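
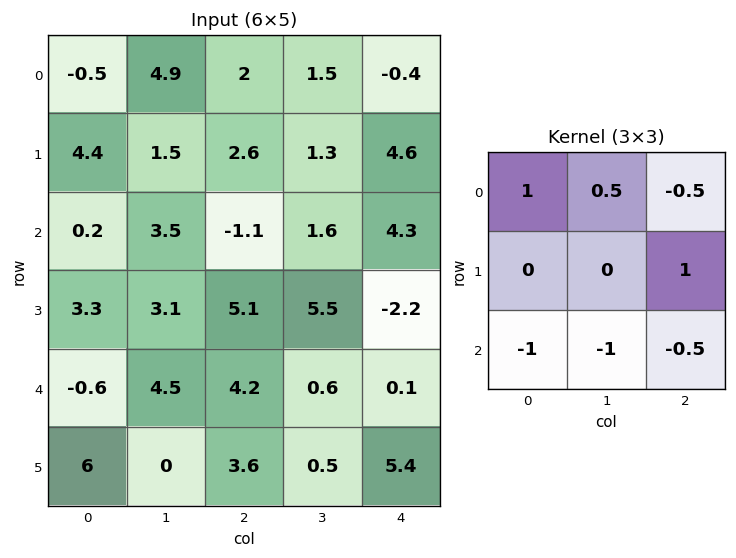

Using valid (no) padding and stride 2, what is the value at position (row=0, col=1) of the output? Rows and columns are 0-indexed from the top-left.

4.9

The receptive field on the input at this output position is [2 1.5 -0.4 / 2.6 1.3 4.6 / -1.1 1.6 4.3]. Elementwise product with the kernel and sum: 2·1 + 1.5·0.5 + -0.4·-0.5 + 4.6·1 + -1.1·-1 + 1.6·-1 + 4.3·-0.5.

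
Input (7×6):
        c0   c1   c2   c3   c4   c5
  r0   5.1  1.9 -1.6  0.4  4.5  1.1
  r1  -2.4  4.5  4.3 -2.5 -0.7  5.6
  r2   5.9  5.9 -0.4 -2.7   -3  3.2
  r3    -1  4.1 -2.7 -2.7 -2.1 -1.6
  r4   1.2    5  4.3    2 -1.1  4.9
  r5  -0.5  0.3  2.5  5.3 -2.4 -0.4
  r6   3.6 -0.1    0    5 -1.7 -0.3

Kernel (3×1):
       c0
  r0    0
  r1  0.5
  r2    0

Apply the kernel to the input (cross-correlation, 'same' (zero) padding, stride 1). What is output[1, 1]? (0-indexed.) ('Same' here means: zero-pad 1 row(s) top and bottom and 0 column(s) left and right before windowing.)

The receptive field on the zero-padded input at this output position is [1.9 / 4.5 / 5.9]. Elementwise product with the kernel and sum: 4.5·0.5.

2.25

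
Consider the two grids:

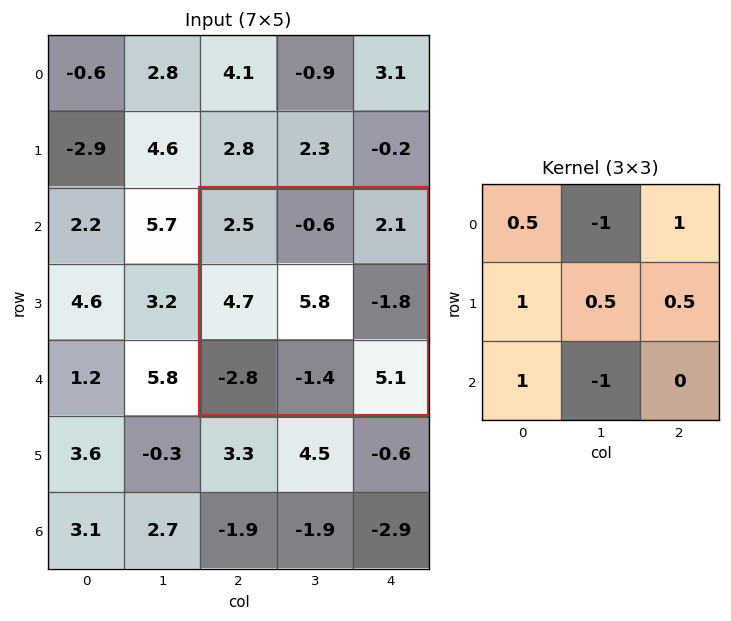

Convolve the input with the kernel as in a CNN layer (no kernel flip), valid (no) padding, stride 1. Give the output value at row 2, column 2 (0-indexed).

9.25

The receptive field on the input at this output position is [2.5 -0.6 2.1 / 4.7 5.8 -1.8 / -2.8 -1.4 5.1]. Elementwise product with the kernel and sum: 2.5·0.5 + -0.6·-1 + 2.1·1 + 4.7·1 + 5.8·0.5 + -1.8·0.5 + -2.8·1 + -1.4·-1.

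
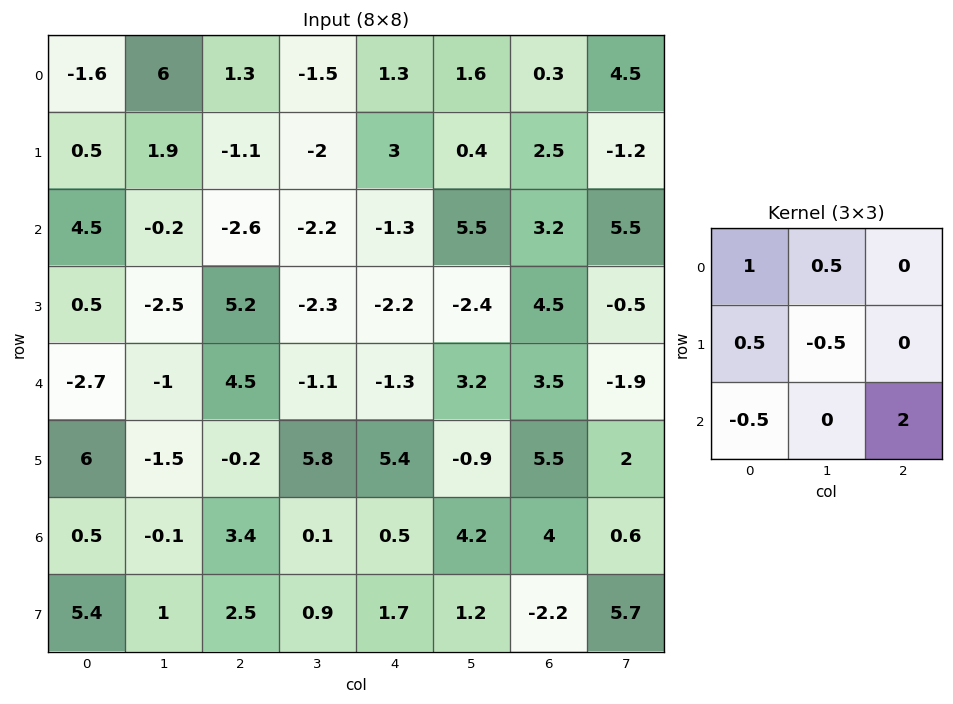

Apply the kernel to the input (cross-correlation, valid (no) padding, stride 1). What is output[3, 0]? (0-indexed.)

The receptive field on the input at this output position is [0.5 -2.5 5.2 / -2.7 -1 4.5 / 6 -1.5 -0.2]. Elementwise product with the kernel and sum: 0.5·1 + -2.5·0.5 + -2.7·0.5 + -1·-0.5 + 6·-0.5 + -0.2·2.

-5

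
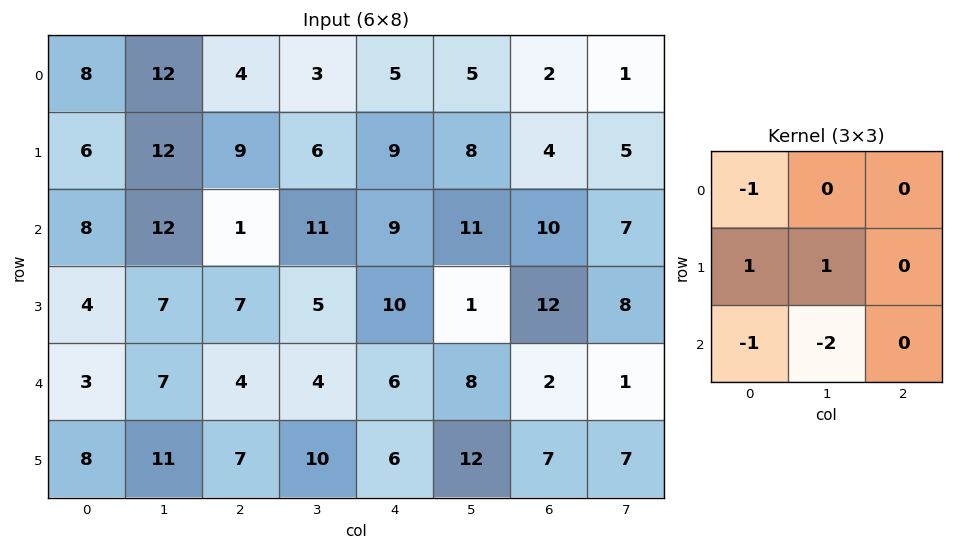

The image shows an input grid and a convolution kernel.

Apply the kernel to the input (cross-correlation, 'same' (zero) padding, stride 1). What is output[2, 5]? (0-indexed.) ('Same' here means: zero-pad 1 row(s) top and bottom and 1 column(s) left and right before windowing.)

-1

The receptive field on the zero-padded input at this output position is [9 8 4 / 9 11 10 / 10 1 12]. Elementwise product with the kernel and sum: 9·-1 + 9·1 + 11·1 + 10·-1 + 1·-2.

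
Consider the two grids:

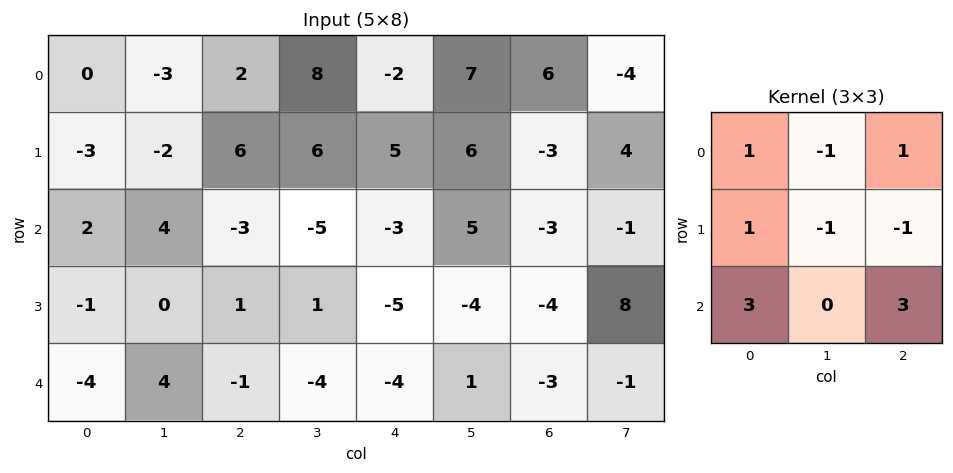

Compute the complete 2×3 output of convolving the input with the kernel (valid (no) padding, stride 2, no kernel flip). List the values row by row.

Output[0,0]: The receptive field on the input at this output position is [0 -3 2 / -3 -2 6 / 2 4 -3]. Elementwise product with the kernel and sum: 0·1 + -3·-1 + 2·1 + -3·1 + -2·-1 + 6·-1 + 2·3 + -3·3.

-5 -31 -19
-22 -11 -29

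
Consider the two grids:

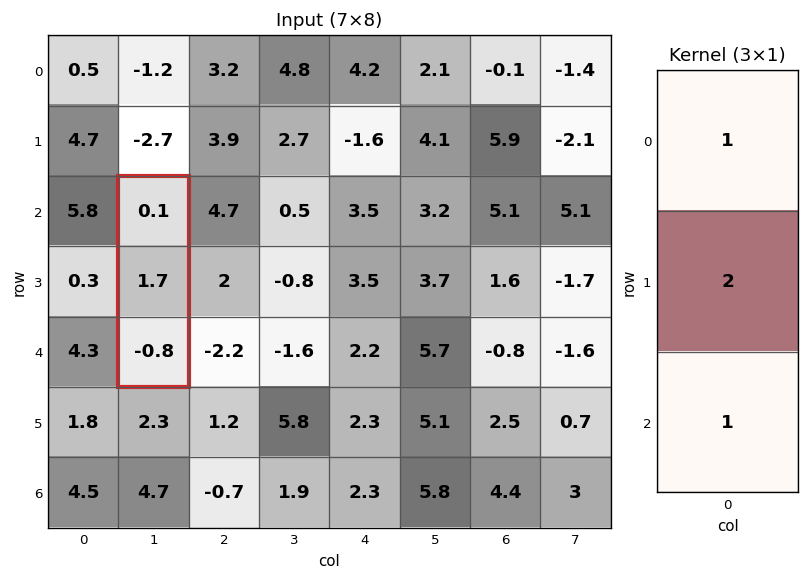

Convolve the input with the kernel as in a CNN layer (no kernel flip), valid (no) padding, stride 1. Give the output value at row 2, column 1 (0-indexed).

The receptive field on the input at this output position is [0.1 / 1.7 / -0.8]. Elementwise product with the kernel and sum: 0.1·1 + 1.7·2 + -0.8·1.

2.7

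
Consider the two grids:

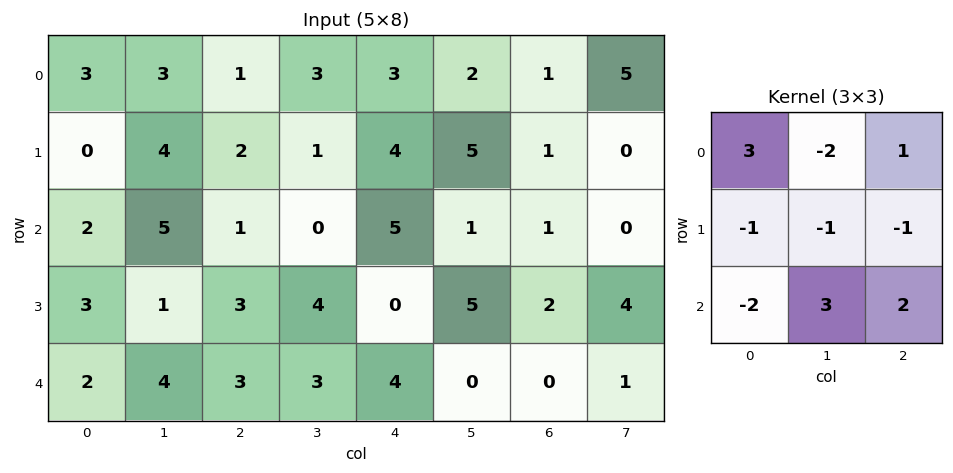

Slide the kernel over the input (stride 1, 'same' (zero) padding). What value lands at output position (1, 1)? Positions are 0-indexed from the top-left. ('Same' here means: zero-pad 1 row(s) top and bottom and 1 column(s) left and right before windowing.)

11

The receptive field on the zero-padded input at this output position is [3 3 1 / 0 4 2 / 2 5 1]. Elementwise product with the kernel and sum: 3·3 + 3·-2 + 1·1 + 0·-1 + 4·-1 + 2·-1 + 2·-2 + 5·3 + 1·2.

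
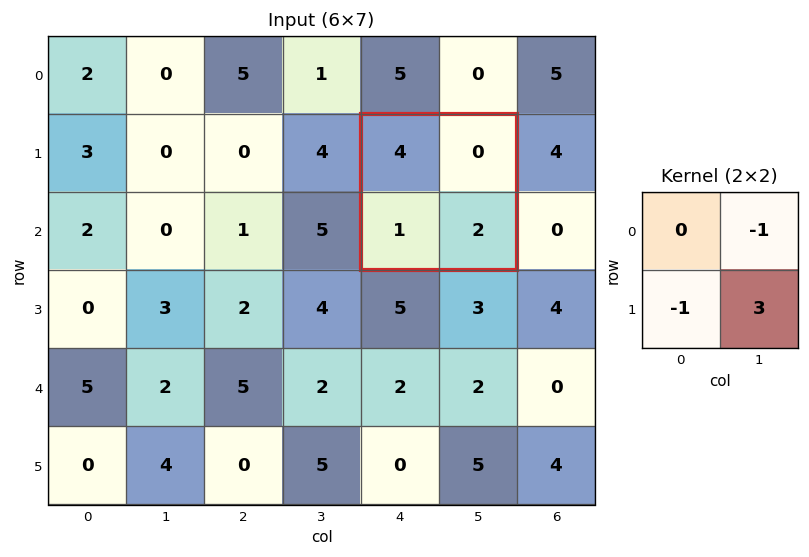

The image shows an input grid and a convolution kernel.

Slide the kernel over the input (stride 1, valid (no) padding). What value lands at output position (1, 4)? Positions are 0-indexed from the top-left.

5

The receptive field on the input at this output position is [4 0 / 1 2]. Elementwise product with the kernel and sum: 0·-1 + 1·-1 + 2·3.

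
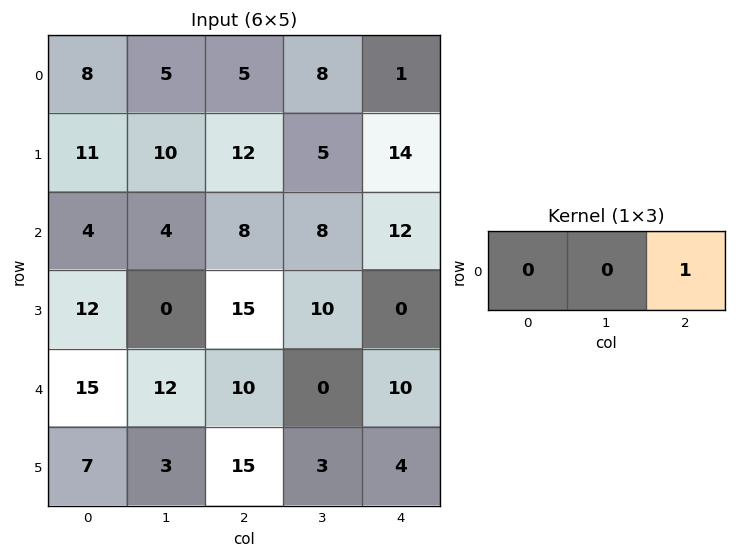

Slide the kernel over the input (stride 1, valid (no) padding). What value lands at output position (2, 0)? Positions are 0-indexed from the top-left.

The receptive field on the input at this output position is [4 4 8]. Elementwise product with the kernel and sum: 8·1.

8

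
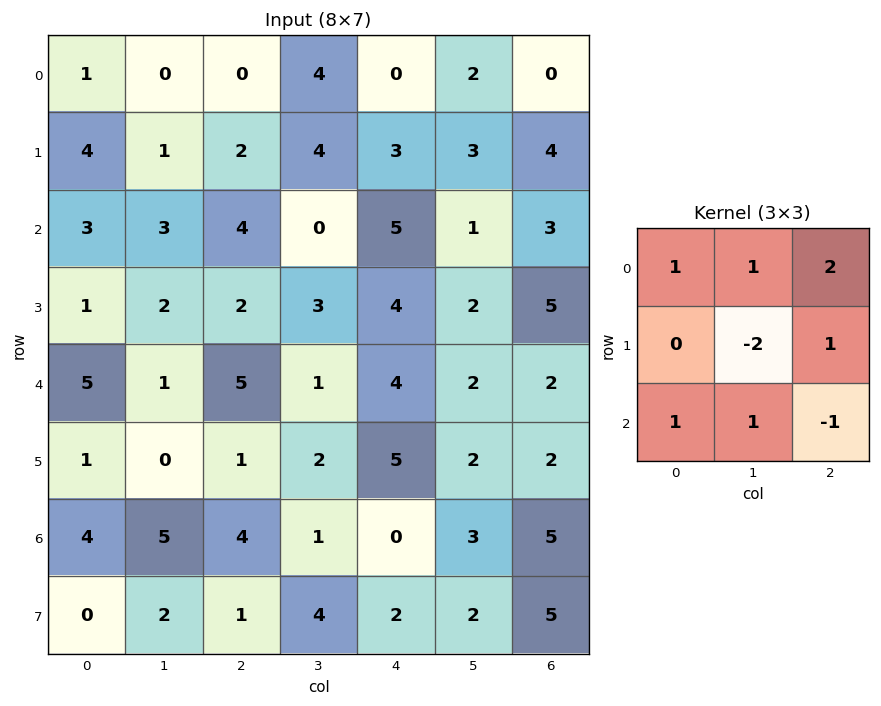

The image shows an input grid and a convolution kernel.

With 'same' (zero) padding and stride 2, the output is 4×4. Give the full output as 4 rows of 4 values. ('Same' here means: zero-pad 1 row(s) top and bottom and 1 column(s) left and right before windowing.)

Output[0,0]: The receptive field on the zero-padded input at this output position is [0 0 0 / 0 1 0 / 0 4 1]. Elementwise product with the kernel and sum: 0·1 + 0·1 + 0·2 + 1·-2 + 0·1 + 0·1 + 4·1 + 1·-1.
Output[0,1]: The receptive field on the zero-padded input at this output position is [0 0 0 / 0 0 4 / 1 2 4]. Elementwise product with the kernel and sum: 0·1 + 0·1 + 0·2 + 0·-2 + 4·1 + 1·1 + 2·1 + 4·-1.

1 3 6 7
2 4 9 8
-3 0 10 7
-4 -3 18 1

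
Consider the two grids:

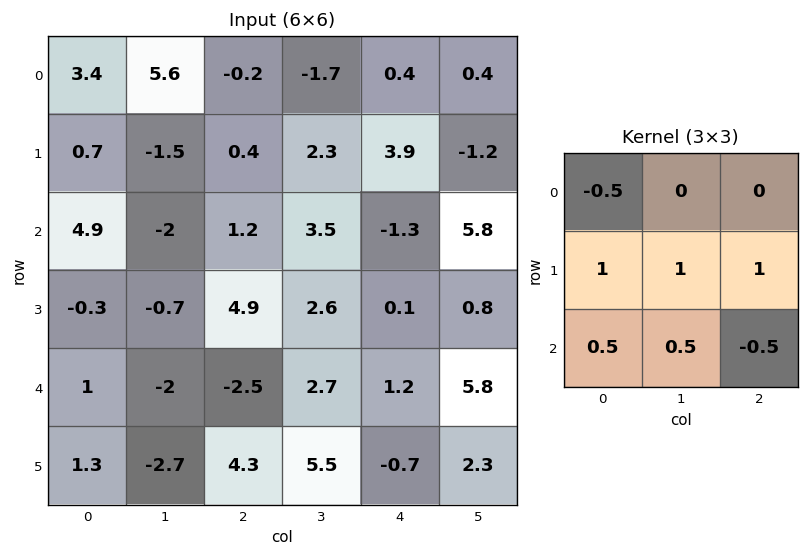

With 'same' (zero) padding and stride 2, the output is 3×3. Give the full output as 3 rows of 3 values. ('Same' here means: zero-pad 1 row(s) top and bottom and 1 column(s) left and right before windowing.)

Output[0,0]: The receptive field on the zero-padded input at this output position is [0 0 0 / 0 3.4 5.6 / 0 0.7 -1.5]. Elementwise product with the kernel and sum: 0·-0.5 + 0·1 + 3.4·1 + 5.6·1 + 0·0.5 + 0.7·0.5 + -1.5·-0.5.
Output[0,1]: The receptive field on the zero-padded input at this output position is [0 0 0 / 5.6 -0.2 -1.7 / -1.5 0.4 2.3]. Elementwise product with the kernel and sum: 0·-0.5 + 5.6·1 + -0.2·1 + -1.7·1 + -1.5·0.5 + 0.4·0.5 + 2.3·-0.5.

10.1 2 2.8
3.1 4.25 7.8
1 -3.4 9.65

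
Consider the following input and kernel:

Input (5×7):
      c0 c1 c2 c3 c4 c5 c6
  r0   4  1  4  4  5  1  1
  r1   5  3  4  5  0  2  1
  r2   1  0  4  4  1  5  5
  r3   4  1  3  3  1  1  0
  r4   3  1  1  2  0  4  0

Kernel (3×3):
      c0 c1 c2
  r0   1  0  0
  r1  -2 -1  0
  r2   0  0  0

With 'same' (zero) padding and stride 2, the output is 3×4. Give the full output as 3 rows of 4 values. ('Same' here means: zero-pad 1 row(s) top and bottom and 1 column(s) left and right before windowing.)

Output[0,0]: The receptive field on the zero-padded input at this output position is [0 0 0 / 0 4 1 / 0 5 3]. Elementwise product with the kernel and sum: 0·1 + 0·-2 + 4·-1.
Output[0,1]: The receptive field on the zero-padded input at this output position is [0 0 0 / 1 4 4 / 3 4 5]. Elementwise product with the kernel and sum: 0·1 + 1·-2 + 4·-1.

-4 -6 -13 -3
-1 -1 -4 -13
-3 -2 -1 -7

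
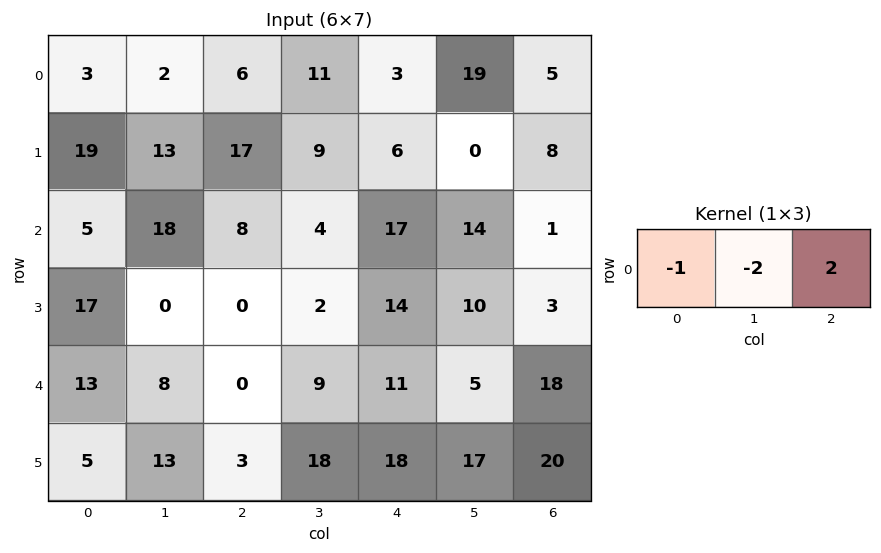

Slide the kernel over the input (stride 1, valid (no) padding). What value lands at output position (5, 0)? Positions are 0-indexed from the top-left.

-25

The receptive field on the input at this output position is [5 13 3]. Elementwise product with the kernel and sum: 5·-1 + 13·-2 + 3·2.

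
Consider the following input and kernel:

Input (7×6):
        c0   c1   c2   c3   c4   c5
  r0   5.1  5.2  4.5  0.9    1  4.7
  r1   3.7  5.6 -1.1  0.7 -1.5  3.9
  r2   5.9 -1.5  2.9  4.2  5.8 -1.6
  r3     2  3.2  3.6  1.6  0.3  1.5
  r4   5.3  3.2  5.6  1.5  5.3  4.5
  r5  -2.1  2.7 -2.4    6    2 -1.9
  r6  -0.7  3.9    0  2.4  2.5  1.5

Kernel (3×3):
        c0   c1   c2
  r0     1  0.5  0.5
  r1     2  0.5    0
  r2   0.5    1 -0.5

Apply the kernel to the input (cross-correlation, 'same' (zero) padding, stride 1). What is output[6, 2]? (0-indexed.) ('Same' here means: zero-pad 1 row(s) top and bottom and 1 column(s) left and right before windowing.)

12.3

The receptive field on the zero-padded input at this output position is [2.7 -2.4 6 / 3.9 0 2.4 / 0 0 0]. Elementwise product with the kernel and sum: 2.7·1 + -2.4·0.5 + 6·0.5 + 3.9·2 + 0·0.5 + 0·0.5 + 0·1 + 0·-0.5.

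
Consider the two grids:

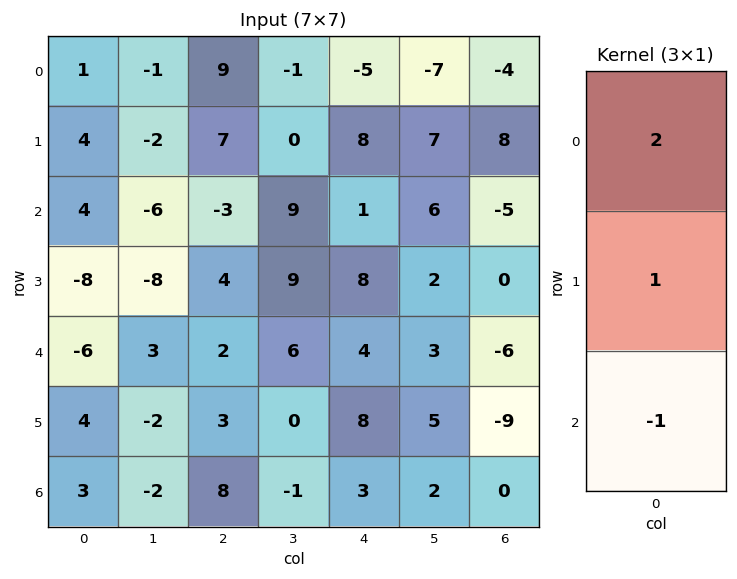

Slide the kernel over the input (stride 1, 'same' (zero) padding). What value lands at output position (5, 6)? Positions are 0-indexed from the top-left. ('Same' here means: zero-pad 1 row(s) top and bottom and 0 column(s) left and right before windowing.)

The receptive field on the zero-padded input at this output position is [-6 / -9 / 0]. Elementwise product with the kernel and sum: -6·2 + -9·1 + 0·-1.

-21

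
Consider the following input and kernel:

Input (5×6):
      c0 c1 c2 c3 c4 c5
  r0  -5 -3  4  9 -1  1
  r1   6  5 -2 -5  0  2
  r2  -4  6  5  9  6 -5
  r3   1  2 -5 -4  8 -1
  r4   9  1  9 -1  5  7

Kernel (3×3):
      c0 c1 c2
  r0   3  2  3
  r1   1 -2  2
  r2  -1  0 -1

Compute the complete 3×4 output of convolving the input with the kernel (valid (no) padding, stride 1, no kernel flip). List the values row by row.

-18 10 24 23
20 12 -20 -17
-16 59 56 -4

Output[0,0]: The receptive field on the input at this output position is [-5 -3 4 / 6 5 -2 / -4 6 5]. Elementwise product with the kernel and sum: -5·3 + -3·2 + 4·3 + 6·1 + 5·-2 + -2·2 + -4·-1 + 5·-1.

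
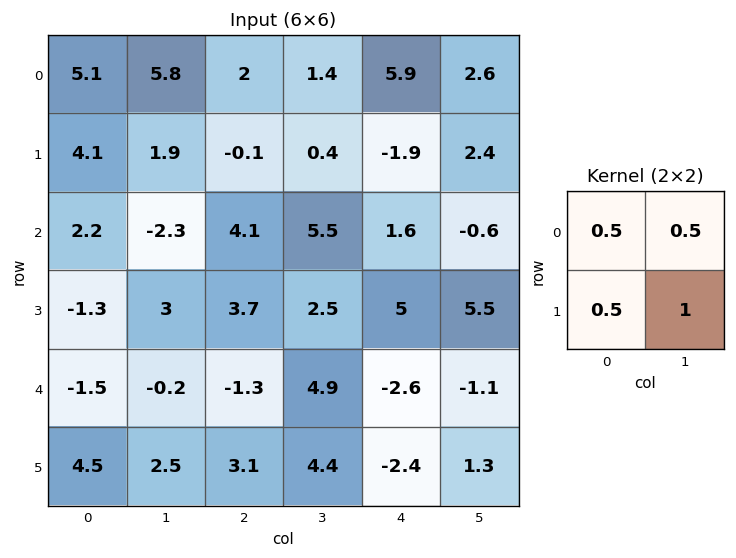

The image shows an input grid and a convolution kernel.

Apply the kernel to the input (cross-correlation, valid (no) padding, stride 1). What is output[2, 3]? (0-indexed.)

9.8

The receptive field on the input at this output position is [5.5 1.6 / 2.5 5]. Elementwise product with the kernel and sum: 5.5·0.5 + 1.6·0.5 + 2.5·0.5 + 5·1.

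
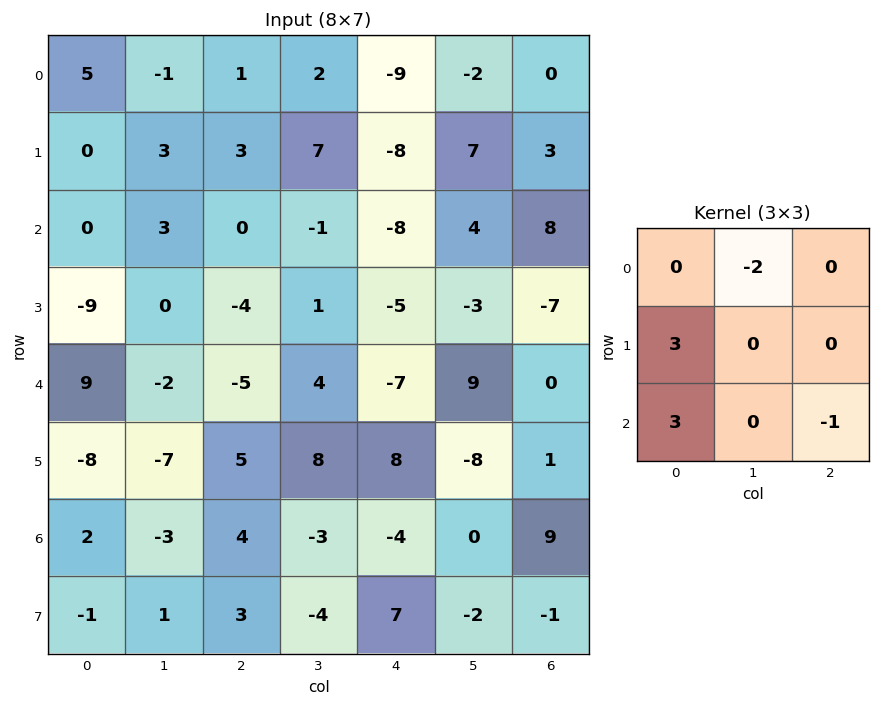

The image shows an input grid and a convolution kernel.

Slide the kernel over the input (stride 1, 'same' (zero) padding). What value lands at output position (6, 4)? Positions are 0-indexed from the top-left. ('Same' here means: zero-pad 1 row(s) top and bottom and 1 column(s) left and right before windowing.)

The receptive field on the zero-padded input at this output position is [8 8 -8 / -3 -4 0 / -4 7 -2]. Elementwise product with the kernel and sum: 8·-2 + -3·3 + -4·3 + -2·-1.

-35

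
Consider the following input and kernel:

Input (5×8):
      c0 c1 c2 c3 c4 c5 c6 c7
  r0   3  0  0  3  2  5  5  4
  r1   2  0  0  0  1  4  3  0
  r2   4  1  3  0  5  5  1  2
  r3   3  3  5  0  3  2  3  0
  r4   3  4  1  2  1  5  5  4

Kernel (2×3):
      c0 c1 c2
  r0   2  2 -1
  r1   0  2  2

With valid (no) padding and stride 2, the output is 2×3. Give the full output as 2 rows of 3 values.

6 6 23
23 7 29

Output[0,0]: The receptive field on the input at this output position is [3 0 0 / 2 0 0]. Elementwise product with the kernel and sum: 3·2 + 0·2 + 0·-1 + 0·2 + 0·2.
Output[0,1]: The receptive field on the input at this output position is [0 3 2 / 0 0 1]. Elementwise product with the kernel and sum: 0·2 + 3·2 + 2·-1 + 0·2 + 1·2.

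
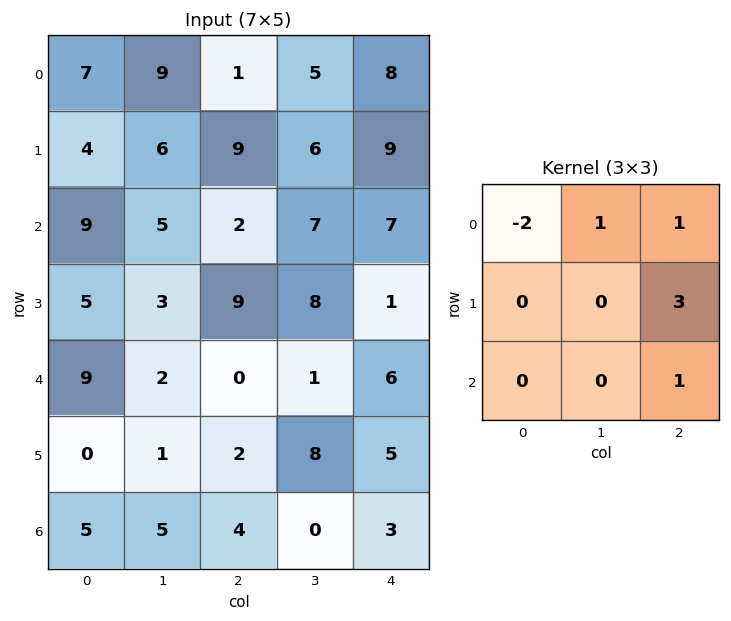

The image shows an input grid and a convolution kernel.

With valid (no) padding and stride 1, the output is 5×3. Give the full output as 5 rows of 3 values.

25 13 45
22 32 19
16 24 19
4 22 14
-6 21 25

Output[0,0]: The receptive field on the input at this output position is [7 9 1 / 4 6 9 / 9 5 2]. Elementwise product with the kernel and sum: 7·-2 + 9·1 + 1·1 + 9·3 + 2·1.
Output[0,1]: The receptive field on the input at this output position is [9 1 5 / 6 9 6 / 5 2 7]. Elementwise product with the kernel and sum: 9·-2 + 1·1 + 5·1 + 6·3 + 7·1.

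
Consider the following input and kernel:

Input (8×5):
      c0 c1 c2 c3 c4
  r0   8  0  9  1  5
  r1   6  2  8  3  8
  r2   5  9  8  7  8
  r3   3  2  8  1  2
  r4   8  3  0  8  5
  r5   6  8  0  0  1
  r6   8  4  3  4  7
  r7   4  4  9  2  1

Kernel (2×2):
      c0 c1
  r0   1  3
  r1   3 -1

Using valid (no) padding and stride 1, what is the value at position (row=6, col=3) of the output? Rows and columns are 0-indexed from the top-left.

The receptive field on the input at this output position is [4 7 / 2 1]. Elementwise product with the kernel and sum: 4·1 + 7·3 + 2·3 + 1·-1.

30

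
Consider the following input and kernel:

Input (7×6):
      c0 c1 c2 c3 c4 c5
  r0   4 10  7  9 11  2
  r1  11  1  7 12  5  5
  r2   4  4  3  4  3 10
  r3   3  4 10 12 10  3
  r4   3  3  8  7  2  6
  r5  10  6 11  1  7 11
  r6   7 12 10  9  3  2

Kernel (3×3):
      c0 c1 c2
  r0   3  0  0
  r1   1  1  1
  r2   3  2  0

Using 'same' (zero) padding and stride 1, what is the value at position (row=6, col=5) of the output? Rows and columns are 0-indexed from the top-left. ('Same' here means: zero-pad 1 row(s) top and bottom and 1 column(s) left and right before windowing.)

The receptive field on the zero-padded input at this output position is [7 11 0 / 3 2 0 / 0 0 0]. Elementwise product with the kernel and sum: 7·3 + 3·1 + 2·1 + 0·1 + 0·3 + 0·2.

26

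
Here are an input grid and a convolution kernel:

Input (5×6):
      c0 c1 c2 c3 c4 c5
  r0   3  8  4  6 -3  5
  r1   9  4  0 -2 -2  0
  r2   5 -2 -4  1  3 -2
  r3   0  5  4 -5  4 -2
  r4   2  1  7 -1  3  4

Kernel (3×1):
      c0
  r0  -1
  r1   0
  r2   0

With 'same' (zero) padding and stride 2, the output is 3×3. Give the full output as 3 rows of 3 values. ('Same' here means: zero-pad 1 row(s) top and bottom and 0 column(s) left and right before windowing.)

Output[0,0]: The receptive field on the zero-padded input at this output position is [0 / 3 / 9]. Elementwise product with the kernel and sum: 0·-1.
Output[0,1]: The receptive field on the zero-padded input at this output position is [0 / 4 / 0]. Elementwise product with the kernel and sum: 0·-1.

0 0 0
-9 0 2
0 -4 -4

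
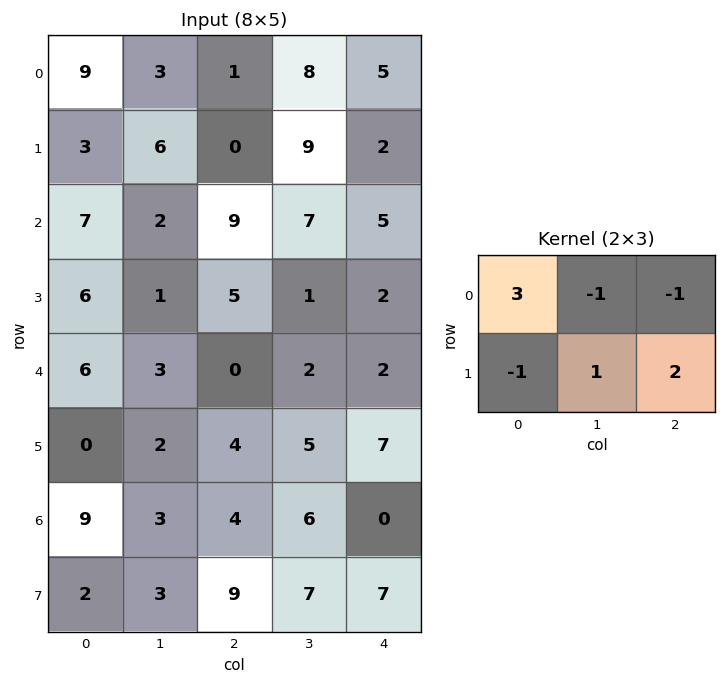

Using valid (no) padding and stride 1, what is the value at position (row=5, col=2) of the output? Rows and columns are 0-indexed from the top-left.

2

The receptive field on the input at this output position is [4 5 7 / 4 6 0]. Elementwise product with the kernel and sum: 4·3 + 5·-1 + 7·-1 + 4·-1 + 6·1 + 0·2.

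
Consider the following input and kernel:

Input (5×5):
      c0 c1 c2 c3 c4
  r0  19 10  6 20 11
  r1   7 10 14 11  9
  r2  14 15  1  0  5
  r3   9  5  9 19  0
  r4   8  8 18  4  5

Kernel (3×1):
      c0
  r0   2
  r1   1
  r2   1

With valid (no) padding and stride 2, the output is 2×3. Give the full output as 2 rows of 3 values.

59 27 36
45 29 15

Output[0,0]: The receptive field on the input at this output position is [19 / 7 / 14]. Elementwise product with the kernel and sum: 19·2 + 7·1 + 14·1.
Output[0,1]: The receptive field on the input at this output position is [6 / 14 / 1]. Elementwise product with the kernel and sum: 6·2 + 14·1 + 1·1.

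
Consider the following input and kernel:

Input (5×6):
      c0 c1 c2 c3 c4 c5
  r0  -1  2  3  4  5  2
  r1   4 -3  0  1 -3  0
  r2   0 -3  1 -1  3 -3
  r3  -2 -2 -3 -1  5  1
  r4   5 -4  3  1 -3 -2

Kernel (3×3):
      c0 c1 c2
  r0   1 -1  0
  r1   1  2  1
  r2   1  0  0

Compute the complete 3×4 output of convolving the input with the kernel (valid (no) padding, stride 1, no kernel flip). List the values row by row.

Output[0,0]: The receptive field on the input at this output position is [-1 2 3 / 4 -3 0 / 0 -3 1]. Elementwise product with the kernel and sum: -1·1 + 2·-1 + 4·1 + -3·2 + 0·1 + 0·1.

-5 -6 -1 -7
0 -7 -2 5
-1 -17 5 7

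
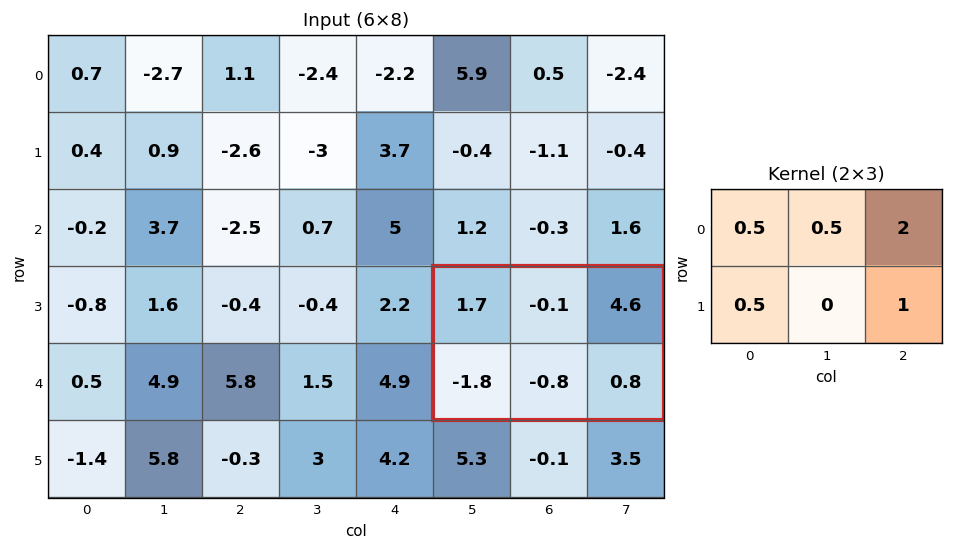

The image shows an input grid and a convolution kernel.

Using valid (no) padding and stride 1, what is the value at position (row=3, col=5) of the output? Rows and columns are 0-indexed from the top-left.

The receptive field on the input at this output position is [1.7 -0.1 4.6 / -1.8 -0.8 0.8]. Elementwise product with the kernel and sum: 1.7·0.5 + -0.1·0.5 + 4.6·2 + -1.8·0.5 + 0.8·1.

9.9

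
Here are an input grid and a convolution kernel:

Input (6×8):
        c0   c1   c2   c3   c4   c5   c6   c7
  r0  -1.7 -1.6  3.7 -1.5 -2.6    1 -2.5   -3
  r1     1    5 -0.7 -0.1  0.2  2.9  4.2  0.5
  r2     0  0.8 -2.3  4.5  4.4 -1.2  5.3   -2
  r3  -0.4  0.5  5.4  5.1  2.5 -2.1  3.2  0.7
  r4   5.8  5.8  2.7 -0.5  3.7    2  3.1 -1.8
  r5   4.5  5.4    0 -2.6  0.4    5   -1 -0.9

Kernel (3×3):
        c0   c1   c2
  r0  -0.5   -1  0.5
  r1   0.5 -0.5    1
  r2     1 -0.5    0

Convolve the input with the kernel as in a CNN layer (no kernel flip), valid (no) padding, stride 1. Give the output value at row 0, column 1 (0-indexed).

1.05

The receptive field on the input at this output position is [-1.6 3.7 -1.5 / 5 -0.7 -0.1 / 0.8 -2.3 4.5]. Elementwise product with the kernel and sum: -1.6·-0.5 + 3.7·-1 + -1.5·0.5 + 5·0.5 + -0.7·-0.5 + -0.1·1 + 0.8·1 + -2.3·-0.5.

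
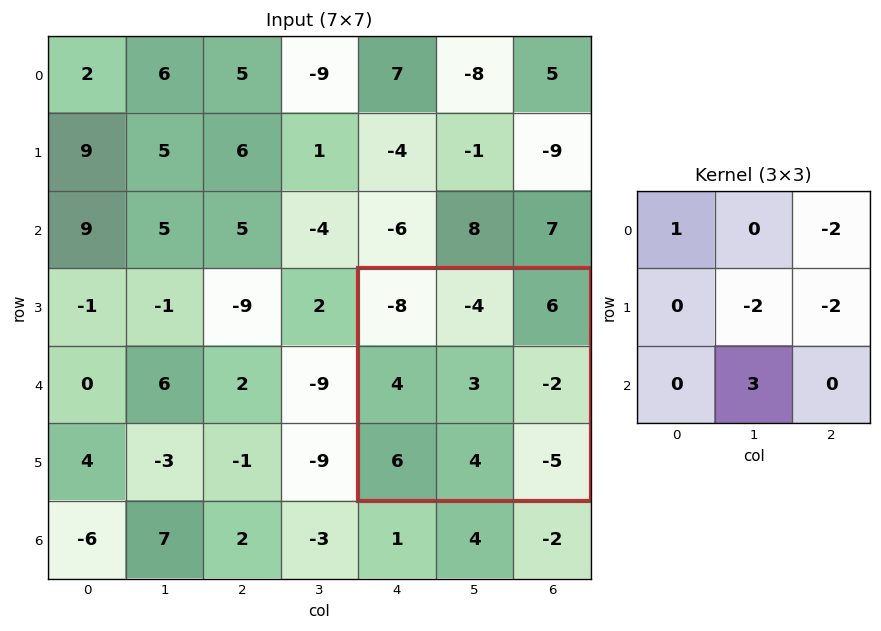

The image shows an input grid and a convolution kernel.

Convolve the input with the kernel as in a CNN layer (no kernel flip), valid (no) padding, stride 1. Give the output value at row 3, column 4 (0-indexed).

The receptive field on the input at this output position is [-8 -4 6 / 4 3 -2 / 6 4 -5]. Elementwise product with the kernel and sum: -8·1 + 6·-2 + 3·-2 + -2·-2 + 4·3.

-10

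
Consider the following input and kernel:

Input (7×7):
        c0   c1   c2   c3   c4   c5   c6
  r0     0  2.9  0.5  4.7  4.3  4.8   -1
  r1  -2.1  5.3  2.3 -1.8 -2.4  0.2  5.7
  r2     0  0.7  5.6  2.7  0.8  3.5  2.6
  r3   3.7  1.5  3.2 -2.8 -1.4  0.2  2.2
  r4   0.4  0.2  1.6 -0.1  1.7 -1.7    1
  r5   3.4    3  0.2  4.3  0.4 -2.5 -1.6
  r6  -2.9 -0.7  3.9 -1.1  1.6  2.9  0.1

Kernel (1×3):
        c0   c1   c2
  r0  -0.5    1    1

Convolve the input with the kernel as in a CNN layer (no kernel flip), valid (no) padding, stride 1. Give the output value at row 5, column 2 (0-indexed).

The receptive field on the input at this output position is [0.2 4.3 0.4]. Elementwise product with the kernel and sum: 0.2·-0.5 + 4.3·1 + 0.4·1.

4.6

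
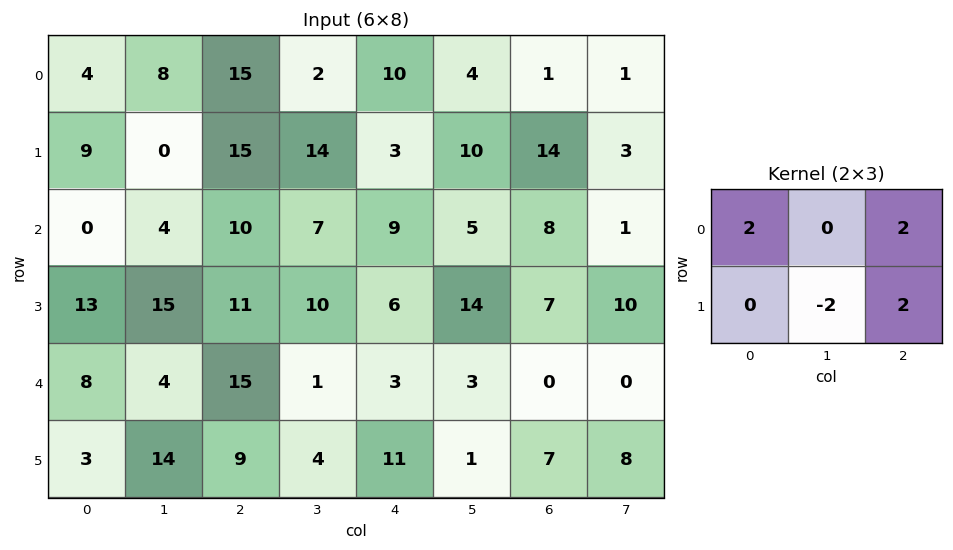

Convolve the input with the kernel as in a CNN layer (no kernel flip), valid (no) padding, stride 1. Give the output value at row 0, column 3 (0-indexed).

26

The receptive field on the input at this output position is [2 10 4 / 14 3 10]. Elementwise product with the kernel and sum: 2·2 + 4·2 + 3·-2 + 10·2.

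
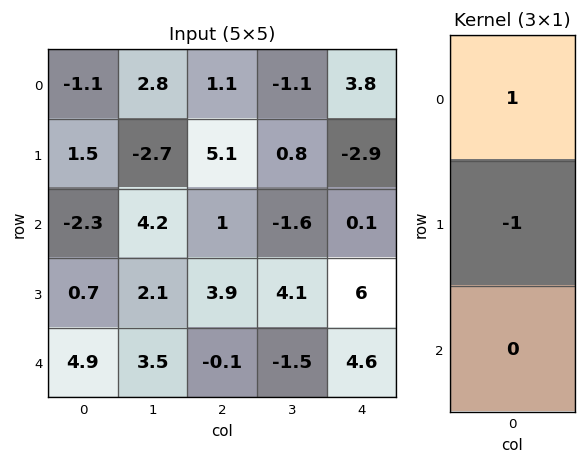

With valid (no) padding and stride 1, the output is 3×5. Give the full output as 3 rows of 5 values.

-2.6 5.5 -4 -1.9 6.7
3.8 -6.9 4.1 2.4 -3
-3 2.1 -2.9 -5.7 -5.9

Output[0,0]: The receptive field on the input at this output position is [-1.1 / 1.5 / -2.3]. Elementwise product with the kernel and sum: -1.1·1 + 1.5·-1.
Output[0,1]: The receptive field on the input at this output position is [2.8 / -2.7 / 4.2]. Elementwise product with the kernel and sum: 2.8·1 + -2.7·-1.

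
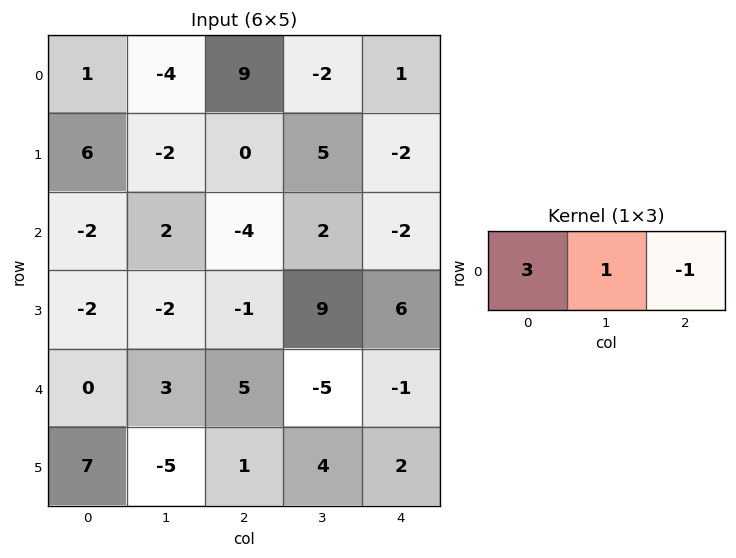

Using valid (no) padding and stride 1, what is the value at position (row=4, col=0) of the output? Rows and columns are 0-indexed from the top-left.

The receptive field on the input at this output position is [0 3 5]. Elementwise product with the kernel and sum: 0·3 + 3·1 + 5·-1.

-2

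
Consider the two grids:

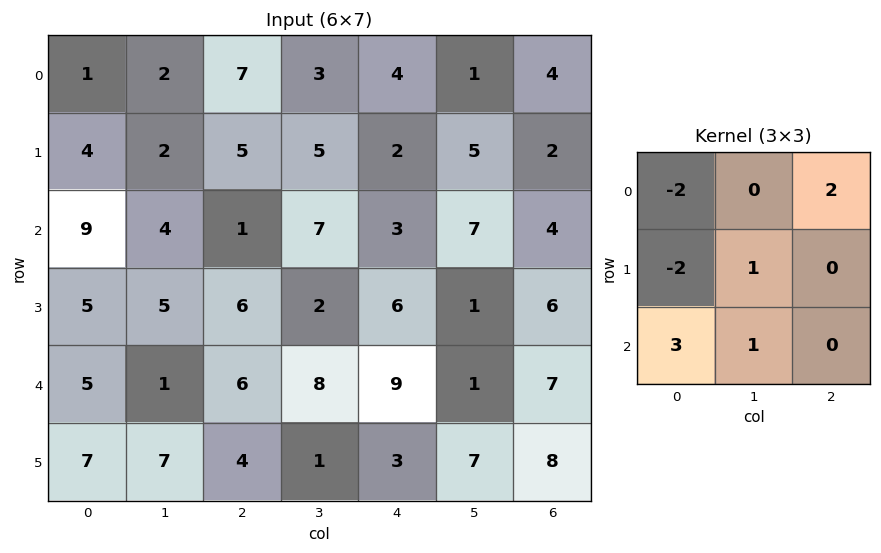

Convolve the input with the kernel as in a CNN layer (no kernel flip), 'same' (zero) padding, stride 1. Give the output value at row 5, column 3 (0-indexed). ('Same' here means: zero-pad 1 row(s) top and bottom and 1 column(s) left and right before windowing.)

-1

The receptive field on the zero-padded input at this output position is [6 8 9 / 4 1 3 / 0 0 0]. Elementwise product with the kernel and sum: 6·-2 + 9·2 + 4·-2 + 1·1 + 0·3 + 0·1.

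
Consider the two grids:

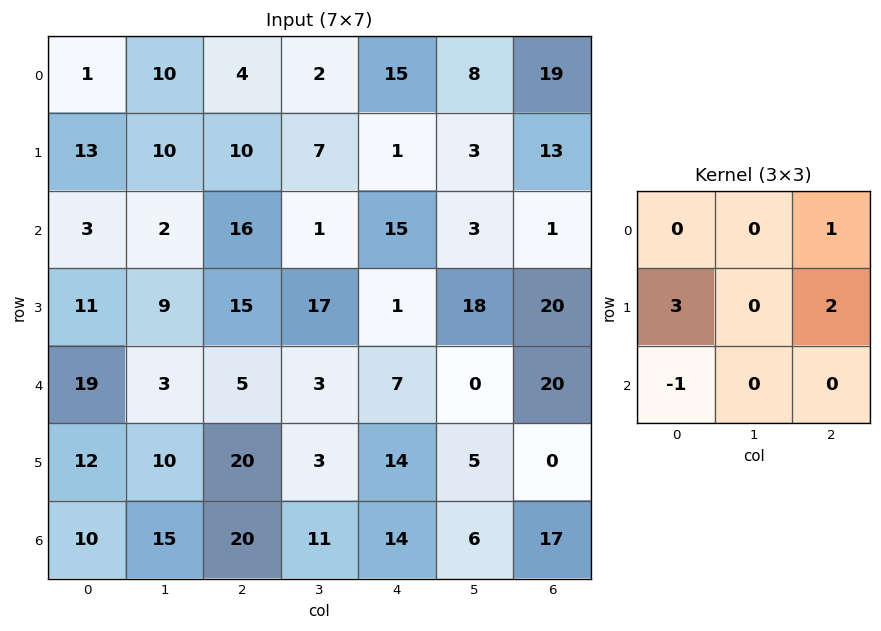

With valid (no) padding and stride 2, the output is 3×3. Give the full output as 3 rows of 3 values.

60 31 33
60 57 37
71 75 48

Output[0,0]: The receptive field on the input at this output position is [1 10 4 / 13 10 10 / 3 2 16]. Elementwise product with the kernel and sum: 4·1 + 13·3 + 10·2 + 3·-1.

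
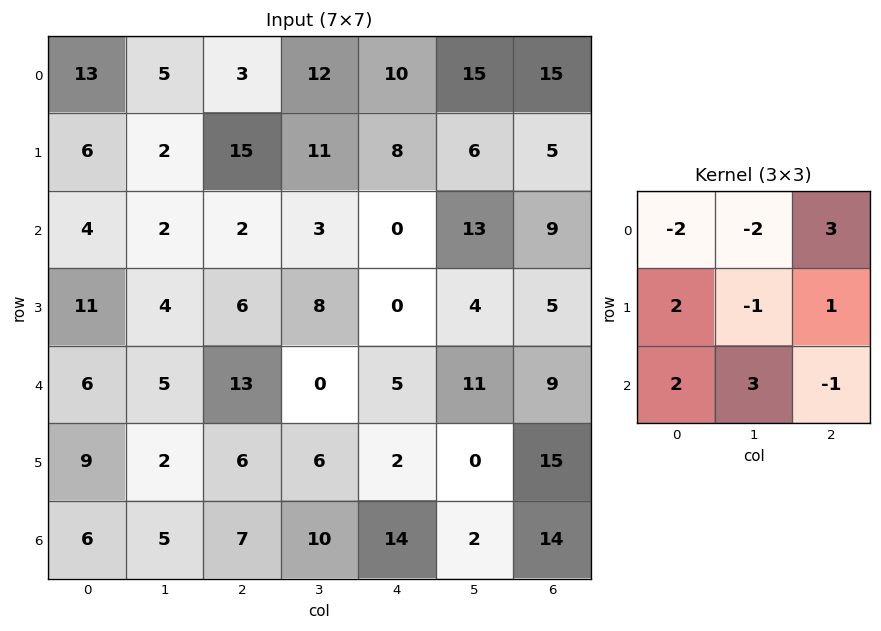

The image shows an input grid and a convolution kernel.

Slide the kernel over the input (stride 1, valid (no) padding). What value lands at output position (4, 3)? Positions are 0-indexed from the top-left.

The receptive field on the input at this output position is [0 5 11 / 6 2 0 / 10 14 2]. Elementwise product with the kernel and sum: 0·-2 + 5·-2 + 11·3 + 6·2 + 2·-1 + 0·1 + 10·2 + 14·3 + 2·-1.

93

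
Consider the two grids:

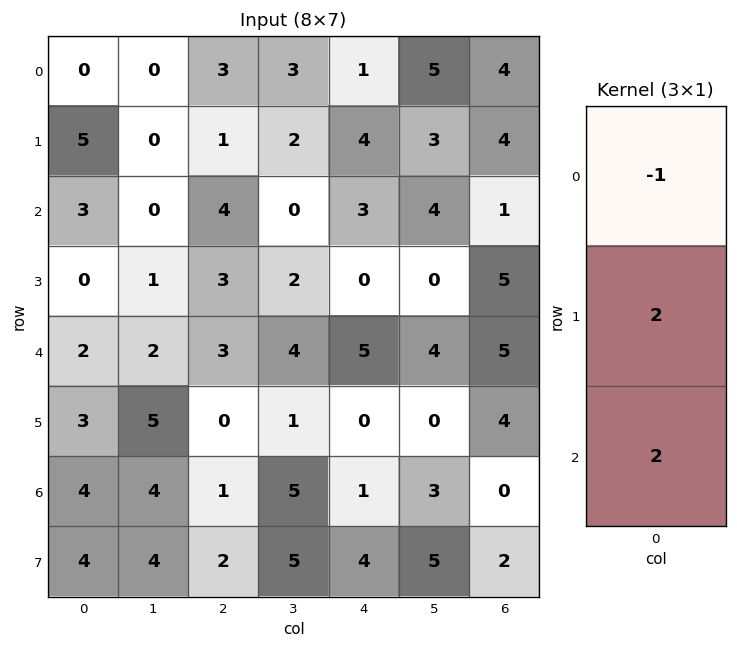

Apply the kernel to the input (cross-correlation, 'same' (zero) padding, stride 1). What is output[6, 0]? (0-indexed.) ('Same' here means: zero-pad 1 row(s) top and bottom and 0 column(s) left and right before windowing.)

The receptive field on the zero-padded input at this output position is [3 / 4 / 4]. Elementwise product with the kernel and sum: 3·-1 + 4·2 + 4·2.

13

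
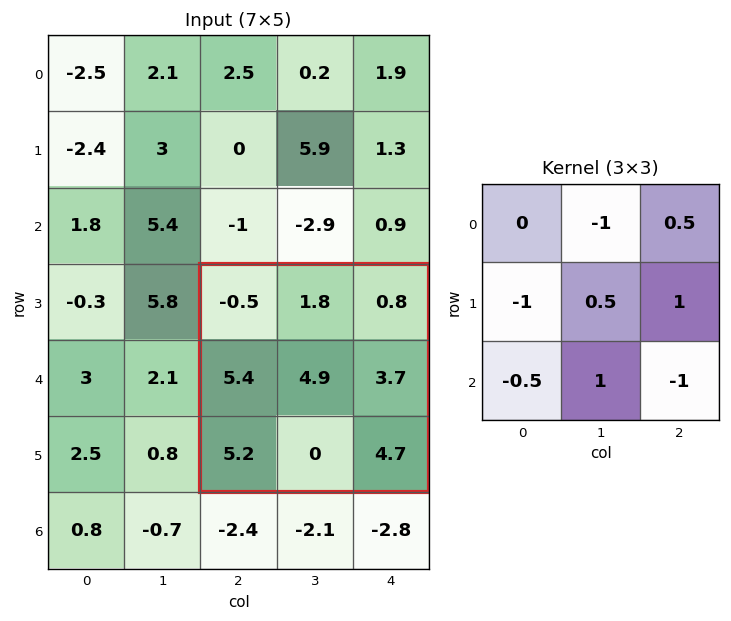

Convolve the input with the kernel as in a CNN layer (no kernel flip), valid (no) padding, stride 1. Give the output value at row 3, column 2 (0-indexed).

The receptive field on the input at this output position is [-0.5 1.8 0.8 / 5.4 4.9 3.7 / 5.2 0 4.7]. Elementwise product with the kernel and sum: 1.8·-1 + 0.8·0.5 + 5.4·-1 + 4.9·0.5 + 3.7·1 + 5.2·-0.5 + 0·1 + 4.7·-1.

-7.95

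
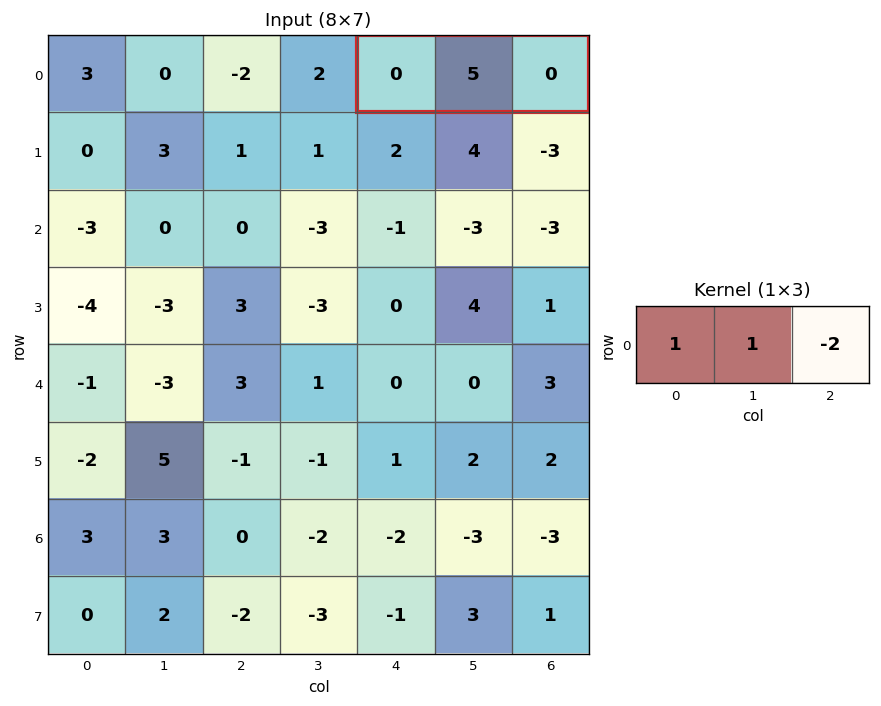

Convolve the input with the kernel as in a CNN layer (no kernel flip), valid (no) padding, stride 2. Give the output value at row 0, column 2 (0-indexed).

The receptive field on the input at this output position is [0 5 0]. Elementwise product with the kernel and sum: 0·1 + 5·1 + 0·-2.

5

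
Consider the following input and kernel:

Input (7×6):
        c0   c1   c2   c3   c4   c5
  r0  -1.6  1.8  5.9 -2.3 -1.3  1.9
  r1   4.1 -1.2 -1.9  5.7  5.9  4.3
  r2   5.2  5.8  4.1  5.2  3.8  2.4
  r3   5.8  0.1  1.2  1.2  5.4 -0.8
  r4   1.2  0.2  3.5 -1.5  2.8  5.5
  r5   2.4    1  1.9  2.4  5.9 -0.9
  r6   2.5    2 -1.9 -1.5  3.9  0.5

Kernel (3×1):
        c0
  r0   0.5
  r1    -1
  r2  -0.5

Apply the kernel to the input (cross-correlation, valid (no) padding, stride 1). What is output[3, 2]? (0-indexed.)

-3.85

The receptive field on the input at this output position is [1.2 / 3.5 / 1.9]. Elementwise product with the kernel and sum: 1.2·0.5 + 3.5·-1 + 1.9·-0.5.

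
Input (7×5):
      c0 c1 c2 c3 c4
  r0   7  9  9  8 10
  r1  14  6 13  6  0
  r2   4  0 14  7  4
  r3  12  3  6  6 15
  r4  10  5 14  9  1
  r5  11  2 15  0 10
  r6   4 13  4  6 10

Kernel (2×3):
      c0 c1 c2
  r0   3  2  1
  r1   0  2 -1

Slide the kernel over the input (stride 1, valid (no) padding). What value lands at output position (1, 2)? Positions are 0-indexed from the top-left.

The receptive field on the input at this output position is [13 6 0 / 14 7 4]. Elementwise product with the kernel and sum: 13·3 + 6·2 + 0·1 + 7·2 + 4·-1.

61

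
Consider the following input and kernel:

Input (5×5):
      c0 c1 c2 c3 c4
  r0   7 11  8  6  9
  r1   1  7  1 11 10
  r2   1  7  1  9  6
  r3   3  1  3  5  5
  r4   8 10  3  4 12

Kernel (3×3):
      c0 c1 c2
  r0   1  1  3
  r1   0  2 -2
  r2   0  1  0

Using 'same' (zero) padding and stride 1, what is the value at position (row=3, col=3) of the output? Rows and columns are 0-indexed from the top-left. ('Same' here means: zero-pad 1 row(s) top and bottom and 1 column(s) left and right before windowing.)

32

The receptive field on the zero-padded input at this output position is [1 9 6 / 3 5 5 / 3 4 12]. Elementwise product with the kernel and sum: 1·1 + 9·1 + 6·3 + 5·2 + 5·-2 + 4·1.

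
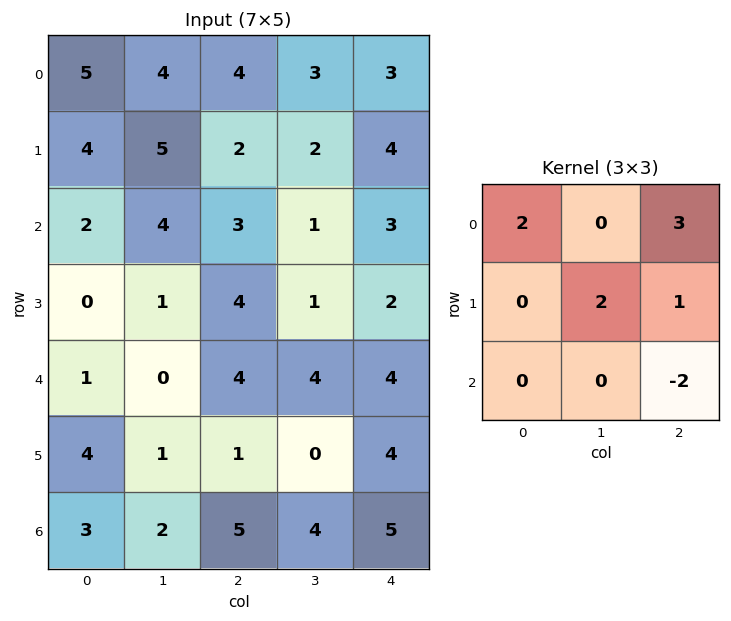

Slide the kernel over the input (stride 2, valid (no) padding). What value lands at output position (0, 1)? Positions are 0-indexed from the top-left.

19

The receptive field on the input at this output position is [4 3 3 / 2 2 4 / 3 1 3]. Elementwise product with the kernel and sum: 4·2 + 3·3 + 2·2 + 4·1 + 3·-2.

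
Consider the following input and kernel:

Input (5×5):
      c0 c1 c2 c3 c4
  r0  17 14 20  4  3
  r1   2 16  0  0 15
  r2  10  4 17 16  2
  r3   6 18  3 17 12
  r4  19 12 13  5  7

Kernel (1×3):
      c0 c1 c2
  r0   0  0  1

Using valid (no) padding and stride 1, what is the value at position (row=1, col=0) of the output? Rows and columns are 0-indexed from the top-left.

The receptive field on the input at this output position is [2 16 0]. Elementwise product with the kernel and sum: 0·1.

0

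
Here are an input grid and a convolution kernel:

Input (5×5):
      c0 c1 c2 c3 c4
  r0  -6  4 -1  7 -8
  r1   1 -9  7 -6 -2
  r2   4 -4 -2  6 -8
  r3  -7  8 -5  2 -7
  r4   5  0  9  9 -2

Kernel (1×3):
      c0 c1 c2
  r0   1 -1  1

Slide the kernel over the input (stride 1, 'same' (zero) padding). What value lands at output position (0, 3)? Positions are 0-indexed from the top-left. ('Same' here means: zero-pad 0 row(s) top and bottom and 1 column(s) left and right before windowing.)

-16

The receptive field on the zero-padded input at this output position is [-1 7 -8]. Elementwise product with the kernel and sum: -1·1 + 7·-1 + -8·1.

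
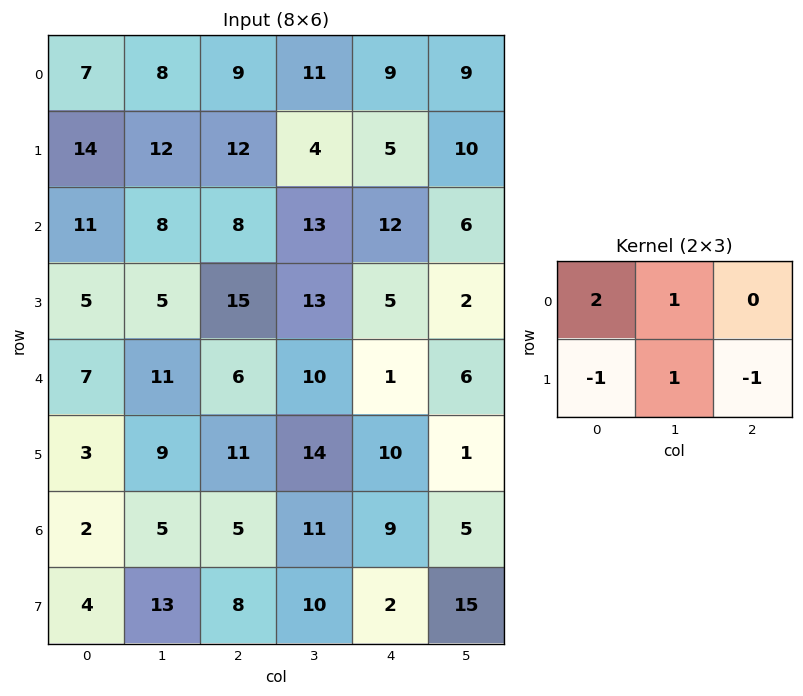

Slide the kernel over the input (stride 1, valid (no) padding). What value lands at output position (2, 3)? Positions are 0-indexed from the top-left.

The receptive field on the input at this output position is [13 12 6 / 13 5 2]. Elementwise product with the kernel and sum: 13·2 + 12·1 + 13·-1 + 5·1 + 2·-1.

28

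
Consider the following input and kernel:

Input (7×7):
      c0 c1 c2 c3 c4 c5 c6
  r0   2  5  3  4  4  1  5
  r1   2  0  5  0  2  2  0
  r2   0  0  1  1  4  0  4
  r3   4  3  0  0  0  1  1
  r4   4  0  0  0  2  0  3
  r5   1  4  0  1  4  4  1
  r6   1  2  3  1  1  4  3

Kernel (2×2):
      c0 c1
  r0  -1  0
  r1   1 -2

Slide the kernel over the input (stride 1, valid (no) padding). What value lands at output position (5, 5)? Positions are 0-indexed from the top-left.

The receptive field on the input at this output position is [4 1 / 4 3]. Elementwise product with the kernel and sum: 4·-1 + 4·1 + 3·-2.

-6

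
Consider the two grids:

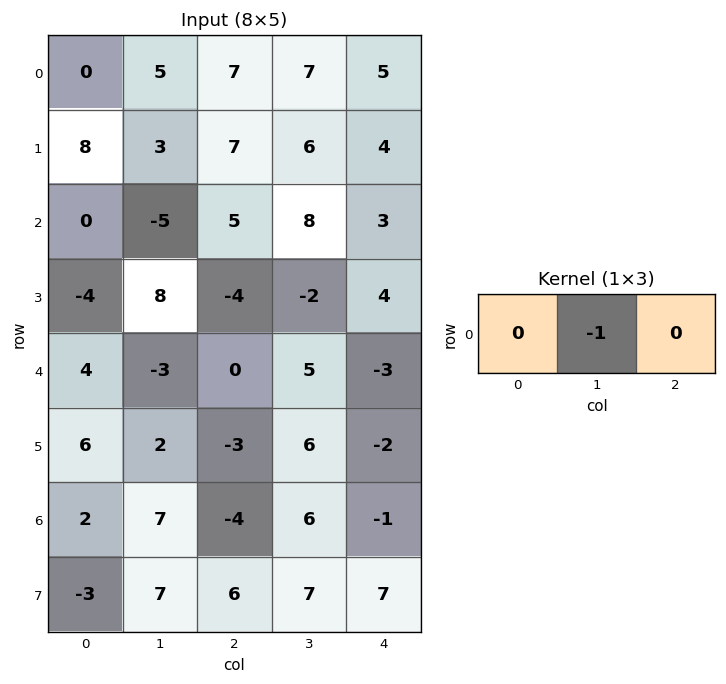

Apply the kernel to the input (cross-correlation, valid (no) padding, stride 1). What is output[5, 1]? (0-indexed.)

The receptive field on the input at this output position is [2 -3 6]. Elementwise product with the kernel and sum: -3·-1.

3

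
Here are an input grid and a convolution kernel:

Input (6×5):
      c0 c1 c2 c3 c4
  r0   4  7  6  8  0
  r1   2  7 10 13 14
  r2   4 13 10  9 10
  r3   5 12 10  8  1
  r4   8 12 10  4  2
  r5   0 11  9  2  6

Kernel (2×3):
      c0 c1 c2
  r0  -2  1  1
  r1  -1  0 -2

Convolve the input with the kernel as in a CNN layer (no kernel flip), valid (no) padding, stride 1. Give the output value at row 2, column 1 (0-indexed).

-35

The receptive field on the input at this output position is [13 10 9 / 12 10 8]. Elementwise product with the kernel and sum: 13·-2 + 10·1 + 9·1 + 12·-1 + 8·-2.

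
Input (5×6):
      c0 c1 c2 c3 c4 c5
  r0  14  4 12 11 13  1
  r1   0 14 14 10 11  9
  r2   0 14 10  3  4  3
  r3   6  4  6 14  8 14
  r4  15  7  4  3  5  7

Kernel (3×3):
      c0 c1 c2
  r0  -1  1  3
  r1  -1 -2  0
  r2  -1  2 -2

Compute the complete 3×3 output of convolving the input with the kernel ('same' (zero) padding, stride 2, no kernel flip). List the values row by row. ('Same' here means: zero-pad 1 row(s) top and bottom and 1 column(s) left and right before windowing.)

Output[0,0]: The receptive field on the zero-padded input at this output position is [0 0 0 / 0 14 4 / 0 0 14]. Elementwise product with the kernel and sum: 0·-1 + 0·1 + 0·3 + 0·-1 + 14·-2 + 0·-1 + 0·2 + 14·-2.

-56 -34 -43
46 -24 -9
-12 29 23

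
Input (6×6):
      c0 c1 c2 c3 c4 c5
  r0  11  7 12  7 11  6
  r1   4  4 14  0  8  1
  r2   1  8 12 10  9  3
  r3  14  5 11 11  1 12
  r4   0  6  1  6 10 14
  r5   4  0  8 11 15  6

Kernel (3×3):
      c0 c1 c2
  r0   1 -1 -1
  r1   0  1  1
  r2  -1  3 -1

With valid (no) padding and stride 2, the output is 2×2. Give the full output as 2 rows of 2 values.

Output[0,0]: The receptive field on the input at this output position is [11 7 12 / 4 4 14 / 1 8 12]. Elementwise product with the kernel and sum: 11·1 + 7·-1 + 12·-1 + 4·1 + 14·1 + 1·-1 + 8·3 + 12·-1.

21 11
14 12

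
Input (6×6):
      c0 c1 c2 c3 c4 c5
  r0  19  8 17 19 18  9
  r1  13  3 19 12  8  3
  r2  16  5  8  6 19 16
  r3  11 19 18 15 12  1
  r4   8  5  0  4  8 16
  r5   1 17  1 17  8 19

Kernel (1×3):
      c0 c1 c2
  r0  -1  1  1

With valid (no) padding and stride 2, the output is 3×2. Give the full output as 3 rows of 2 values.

Output[0,0]: The receptive field on the input at this output position is [19 8 17]. Elementwise product with the kernel and sum: 19·-1 + 8·1 + 17·1.
Output[0,1]: The receptive field on the input at this output position is [17 19 18]. Elementwise product with the kernel and sum: 17·-1 + 19·1 + 18·1.

6 20
-3 17
-3 12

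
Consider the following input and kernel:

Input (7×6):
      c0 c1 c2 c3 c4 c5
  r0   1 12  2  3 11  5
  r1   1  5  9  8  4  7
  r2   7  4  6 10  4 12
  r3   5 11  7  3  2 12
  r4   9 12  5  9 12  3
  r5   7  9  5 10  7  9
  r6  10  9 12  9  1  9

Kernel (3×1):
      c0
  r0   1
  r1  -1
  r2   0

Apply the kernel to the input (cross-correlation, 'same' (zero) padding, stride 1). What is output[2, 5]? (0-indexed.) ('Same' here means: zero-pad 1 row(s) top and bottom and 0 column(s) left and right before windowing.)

-5

The receptive field on the zero-padded input at this output position is [7 / 12 / 12]. Elementwise product with the kernel and sum: 7·1 + 12·-1.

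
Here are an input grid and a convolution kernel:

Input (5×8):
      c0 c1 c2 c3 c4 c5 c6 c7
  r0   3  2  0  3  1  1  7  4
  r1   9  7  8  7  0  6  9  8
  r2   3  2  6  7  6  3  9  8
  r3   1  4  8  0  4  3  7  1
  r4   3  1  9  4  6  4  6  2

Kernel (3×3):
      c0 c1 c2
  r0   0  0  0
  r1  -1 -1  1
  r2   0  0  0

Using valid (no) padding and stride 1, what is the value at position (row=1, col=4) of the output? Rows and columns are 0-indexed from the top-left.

The receptive field on the input at this output position is [0 6 9 / 6 3 9 / 4 3 7]. Elementwise product with the kernel and sum: 6·-1 + 3·-1 + 9·1.

0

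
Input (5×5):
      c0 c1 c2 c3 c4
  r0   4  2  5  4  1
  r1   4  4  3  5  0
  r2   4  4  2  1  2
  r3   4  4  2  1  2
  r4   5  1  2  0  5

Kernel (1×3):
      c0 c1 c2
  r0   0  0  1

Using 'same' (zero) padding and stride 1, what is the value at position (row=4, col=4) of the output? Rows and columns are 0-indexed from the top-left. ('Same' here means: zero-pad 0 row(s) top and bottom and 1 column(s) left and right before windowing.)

The receptive field on the zero-padded input at this output position is [0 5 0]. Elementwise product with the kernel and sum: 0·1.

0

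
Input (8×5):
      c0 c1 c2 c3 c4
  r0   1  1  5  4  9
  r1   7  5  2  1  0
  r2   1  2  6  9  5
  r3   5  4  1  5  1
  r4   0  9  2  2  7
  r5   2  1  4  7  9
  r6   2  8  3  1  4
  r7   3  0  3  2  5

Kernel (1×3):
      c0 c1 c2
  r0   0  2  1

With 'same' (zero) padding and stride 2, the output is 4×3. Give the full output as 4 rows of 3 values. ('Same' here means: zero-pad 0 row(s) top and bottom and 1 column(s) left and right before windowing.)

3 14 18
4 21 10
9 6 14
12 7 8

Output[0,0]: The receptive field on the zero-padded input at this output position is [0 1 1]. Elementwise product with the kernel and sum: 1·2 + 1·1.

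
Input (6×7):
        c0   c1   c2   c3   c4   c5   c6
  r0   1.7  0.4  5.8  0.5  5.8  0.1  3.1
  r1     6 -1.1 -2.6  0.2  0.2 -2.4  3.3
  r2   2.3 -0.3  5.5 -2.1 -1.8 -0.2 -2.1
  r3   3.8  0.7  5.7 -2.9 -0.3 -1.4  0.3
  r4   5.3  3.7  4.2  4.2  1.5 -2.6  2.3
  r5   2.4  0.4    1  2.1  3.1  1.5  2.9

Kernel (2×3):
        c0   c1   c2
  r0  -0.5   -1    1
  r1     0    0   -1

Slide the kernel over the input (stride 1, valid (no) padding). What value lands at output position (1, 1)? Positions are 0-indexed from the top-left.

5.45

The receptive field on the input at this output position is [-1.1 -2.6 0.2 / -0.3 5.5 -2.1]. Elementwise product with the kernel and sum: -1.1·-0.5 + -2.6·-1 + 0.2·1 + -2.1·-1.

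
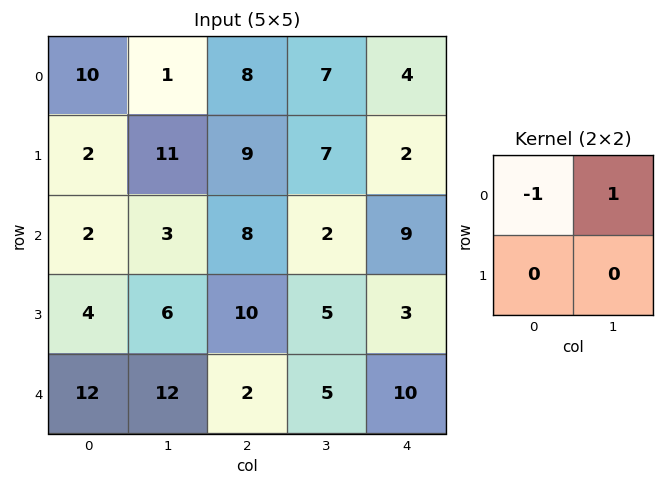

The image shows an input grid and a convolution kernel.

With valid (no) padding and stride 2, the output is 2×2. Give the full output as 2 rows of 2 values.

-9 -1
1 -6

Output[0,0]: The receptive field on the input at this output position is [10 1 / 2 11]. Elementwise product with the kernel and sum: 10·-1 + 1·1.
Output[0,1]: The receptive field on the input at this output position is [8 7 / 9 7]. Elementwise product with the kernel and sum: 8·-1 + 7·1.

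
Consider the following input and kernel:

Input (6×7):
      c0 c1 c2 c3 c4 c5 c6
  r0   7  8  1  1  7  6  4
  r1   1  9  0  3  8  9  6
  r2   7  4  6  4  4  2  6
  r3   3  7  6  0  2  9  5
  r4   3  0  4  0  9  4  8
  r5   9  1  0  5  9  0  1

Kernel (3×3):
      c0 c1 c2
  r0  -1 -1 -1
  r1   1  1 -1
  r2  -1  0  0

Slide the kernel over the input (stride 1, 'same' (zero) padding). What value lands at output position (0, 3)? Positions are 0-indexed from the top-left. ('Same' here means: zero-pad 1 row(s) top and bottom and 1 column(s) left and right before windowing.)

The receptive field on the zero-padded input at this output position is [0 0 0 / 1 1 7 / 0 3 8]. Elementwise product with the kernel and sum: 0·-1 + 0·-1 + 0·-1 + 1·1 + 1·1 + 7·-1 + 0·-1.

-5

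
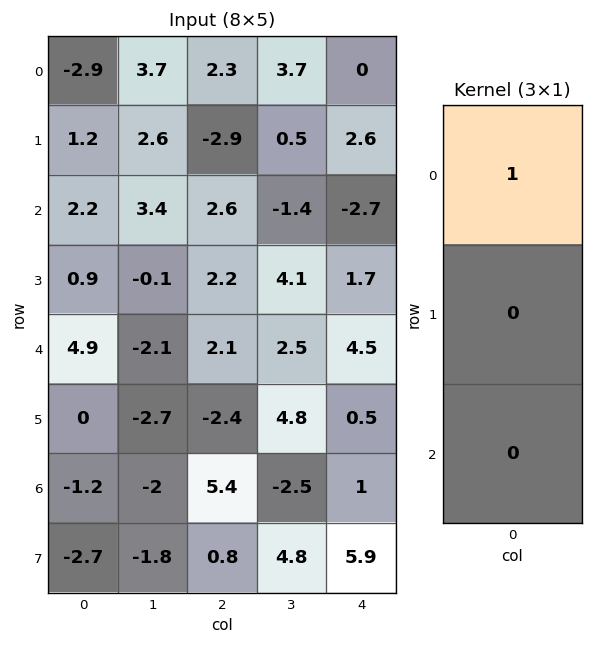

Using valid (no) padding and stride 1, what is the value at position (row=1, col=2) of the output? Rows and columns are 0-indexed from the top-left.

-2.9

The receptive field on the input at this output position is [-2.9 / 2.6 / 2.2]. Elementwise product with the kernel and sum: -2.9·1.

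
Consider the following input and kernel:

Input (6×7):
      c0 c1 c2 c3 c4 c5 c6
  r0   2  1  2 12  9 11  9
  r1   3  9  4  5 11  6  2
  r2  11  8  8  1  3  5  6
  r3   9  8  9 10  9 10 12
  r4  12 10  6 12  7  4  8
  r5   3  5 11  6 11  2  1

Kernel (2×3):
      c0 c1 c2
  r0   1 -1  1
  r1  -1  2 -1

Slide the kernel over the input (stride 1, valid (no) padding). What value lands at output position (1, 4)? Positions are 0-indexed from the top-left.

8

The receptive field on the input at this output position is [11 6 2 / 3 5 6]. Elementwise product with the kernel and sum: 11·1 + 6·-1 + 2·1 + 3·-1 + 5·2 + 6·-1.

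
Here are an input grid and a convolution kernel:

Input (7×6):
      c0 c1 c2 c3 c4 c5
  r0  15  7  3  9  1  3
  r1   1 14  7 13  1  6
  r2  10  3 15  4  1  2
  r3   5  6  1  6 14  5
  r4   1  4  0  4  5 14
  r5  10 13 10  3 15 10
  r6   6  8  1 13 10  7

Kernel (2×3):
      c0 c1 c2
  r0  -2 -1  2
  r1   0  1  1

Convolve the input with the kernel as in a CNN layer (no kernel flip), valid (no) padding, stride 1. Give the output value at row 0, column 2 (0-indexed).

1

The receptive field on the input at this output position is [3 9 1 / 7 13 1]. Elementwise product with the kernel and sum: 3·-2 + 9·-1 + 1·2 + 13·1 + 1·1.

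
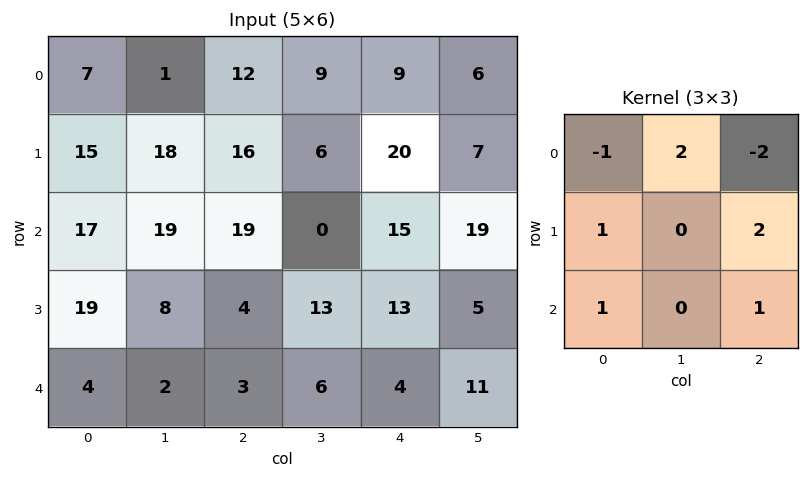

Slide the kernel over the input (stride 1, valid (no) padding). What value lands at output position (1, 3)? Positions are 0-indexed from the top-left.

The receptive field on the input at this output position is [6 20 7 / 0 15 19 / 13 13 5]. Elementwise product with the kernel and sum: 6·-1 + 20·2 + 7·-2 + 0·1 + 19·2 + 13·1 + 5·1.

76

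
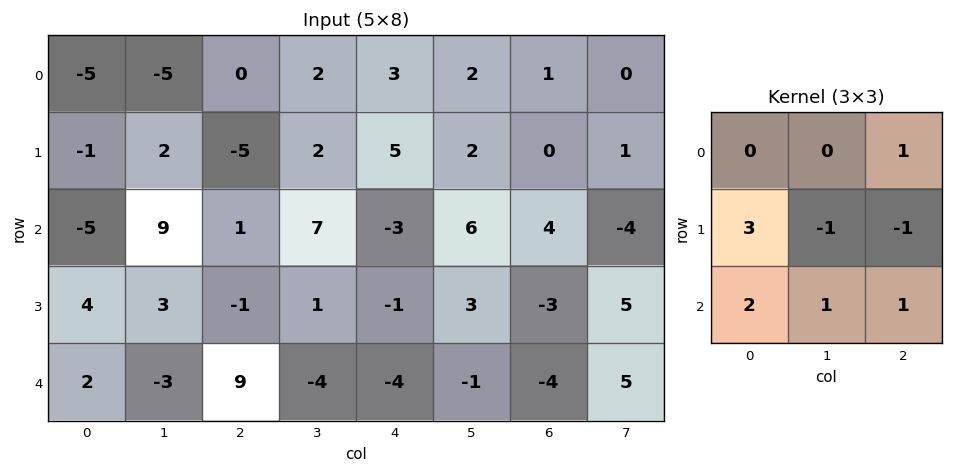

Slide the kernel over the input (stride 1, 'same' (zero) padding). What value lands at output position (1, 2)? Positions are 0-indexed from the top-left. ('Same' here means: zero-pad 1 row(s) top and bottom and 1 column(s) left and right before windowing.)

The receptive field on the zero-padded input at this output position is [-5 0 2 / 2 -5 2 / 9 1 7]. Elementwise product with the kernel and sum: 2·1 + 2·3 + -5·-1 + 2·-1 + 9·2 + 1·1 + 7·1.

37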